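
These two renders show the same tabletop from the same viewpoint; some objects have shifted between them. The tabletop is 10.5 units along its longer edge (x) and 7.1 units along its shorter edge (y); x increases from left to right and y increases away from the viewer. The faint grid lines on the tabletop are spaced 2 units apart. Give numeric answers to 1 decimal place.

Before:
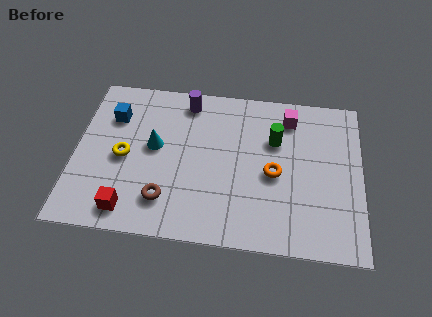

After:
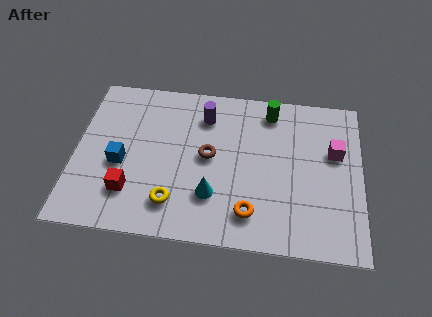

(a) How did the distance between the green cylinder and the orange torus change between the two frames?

+3.1

They were about 1.5 units apart before and 4.6 after — 3.1 units further apart.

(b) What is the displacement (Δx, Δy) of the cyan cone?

(2.2, -1.9)

The cyan cone was at about (2.9, 3.9) and moved to about (5.1, 2.0).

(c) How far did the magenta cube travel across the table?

2.2

The magenta cube was near (7.8, 5.8) before and (9.5, 4.4) after, so it travelled √(1.7² + 1.4²) ≈ 2.2 units.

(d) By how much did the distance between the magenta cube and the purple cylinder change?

+1.1

Before: roughly 3.8 units apart; after: 4.9. That's 1.1 units further apart.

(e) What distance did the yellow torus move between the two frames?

2.6

From (1.8, 3.3) to (3.7, 1.5), the yellow torus covered √(1.9² + 1.8²) ≈ 2.6 units.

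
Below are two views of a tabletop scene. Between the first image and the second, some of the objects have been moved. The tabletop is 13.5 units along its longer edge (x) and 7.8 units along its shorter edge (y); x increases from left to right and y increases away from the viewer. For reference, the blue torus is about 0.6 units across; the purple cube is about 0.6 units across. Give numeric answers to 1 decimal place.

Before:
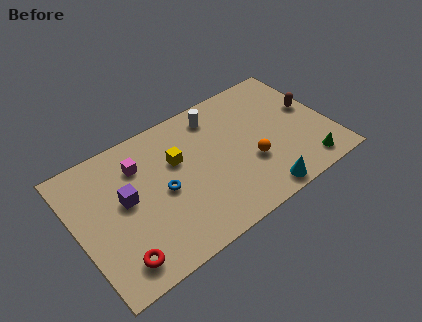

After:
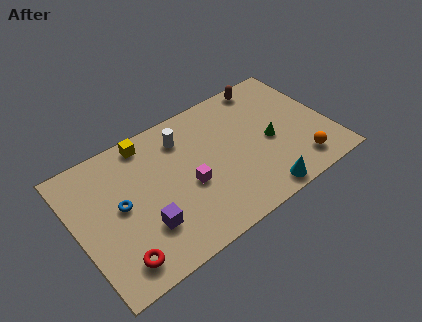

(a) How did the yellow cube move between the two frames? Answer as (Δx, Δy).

(-1.3, 1.9)

The yellow cube was at about (5.5, 5.0) and moved to about (4.2, 6.9).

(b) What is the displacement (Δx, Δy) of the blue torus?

(-2.2, 0.4)

The blue torus started near (4.5, 3.7) and ended near (2.3, 4.1).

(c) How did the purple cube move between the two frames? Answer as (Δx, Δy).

(0.7, -2.0)

From the two frames, the purple cube sits at roughly (2.6, 4.3) before and (3.3, 2.3) after.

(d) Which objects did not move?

the red torus and the cyan cone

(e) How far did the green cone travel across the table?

2.8

The green cone was near (11.8, 1.1) before and (10.3, 3.5) after, so it travelled √(1.5² + 2.4²) ≈ 2.8 units.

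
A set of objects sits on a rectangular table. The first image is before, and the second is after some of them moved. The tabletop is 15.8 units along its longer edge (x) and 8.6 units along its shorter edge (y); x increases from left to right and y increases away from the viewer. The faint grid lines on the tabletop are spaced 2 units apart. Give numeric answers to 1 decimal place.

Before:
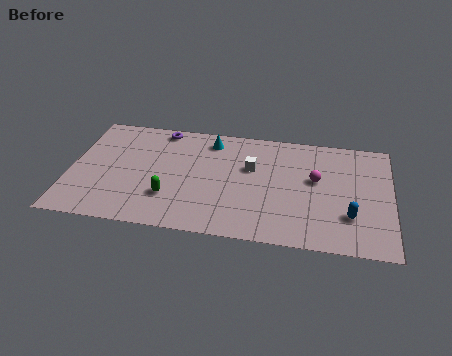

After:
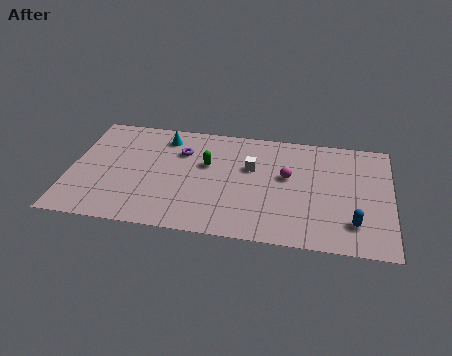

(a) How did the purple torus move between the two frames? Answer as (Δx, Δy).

(1.1, -1.6)

From the two frames, the purple torus sits at roughly (4.3, 7.7) before and (5.4, 6.1) after.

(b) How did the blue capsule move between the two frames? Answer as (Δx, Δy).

(0.2, -0.5)

From the two frames, the blue capsule sits at roughly (13.8, 2.5) before and (14.0, 2.0) after.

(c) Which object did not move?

the white cube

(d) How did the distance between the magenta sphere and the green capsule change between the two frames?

-3.5

They were about 7.5 units apart before and 4.0 after — 3.5 units closer together.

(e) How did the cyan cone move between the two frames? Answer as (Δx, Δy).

(-2.3, -0.1)

The cyan cone was at about (6.8, 7.2) and moved to about (4.5, 7.1).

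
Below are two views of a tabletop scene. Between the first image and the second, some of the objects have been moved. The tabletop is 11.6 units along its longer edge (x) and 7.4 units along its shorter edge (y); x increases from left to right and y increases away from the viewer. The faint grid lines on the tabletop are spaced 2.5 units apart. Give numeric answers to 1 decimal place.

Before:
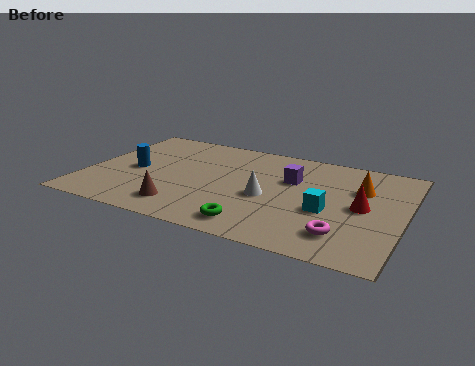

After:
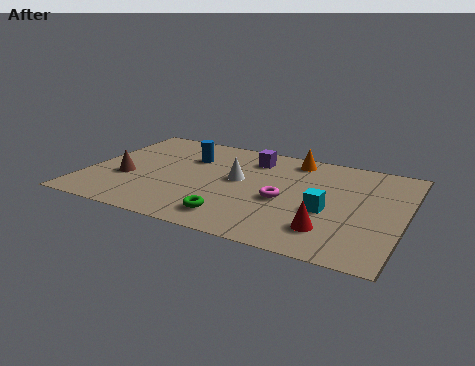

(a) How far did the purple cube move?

1.9

From (7.4, 4.8) to (5.8, 5.9), the purple cube covered √(1.6² + 1.1²) ≈ 1.9 units.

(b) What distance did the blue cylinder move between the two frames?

2.5

From (1.7, 3.5) to (3.5, 5.2), the blue cylinder covered √(1.8² + 1.7²) ≈ 2.5 units.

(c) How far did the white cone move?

1.5

From (6.7, 3.2) to (5.5, 4.1), the white cone covered √(1.2² + 0.9²) ≈ 1.5 units.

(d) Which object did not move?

the cyan cube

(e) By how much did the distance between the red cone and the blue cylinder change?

-1.8

The distance was about 8.4 in the first image and 6.6 in the second, so they moved 1.8 units closer together.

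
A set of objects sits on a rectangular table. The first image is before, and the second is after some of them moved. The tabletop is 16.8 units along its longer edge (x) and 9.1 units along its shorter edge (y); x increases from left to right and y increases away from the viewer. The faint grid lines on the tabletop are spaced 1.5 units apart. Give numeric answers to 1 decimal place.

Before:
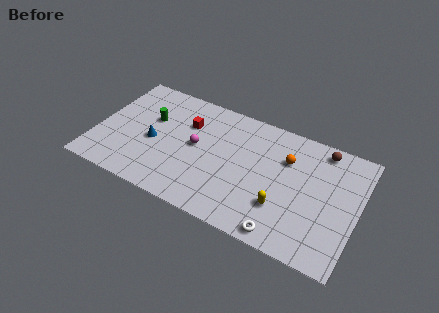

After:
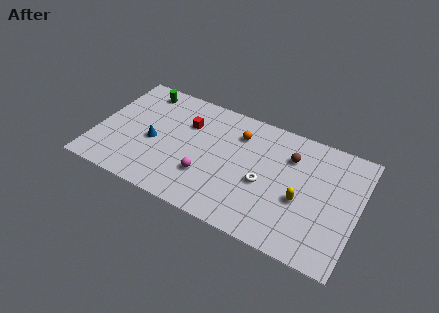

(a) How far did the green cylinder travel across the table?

2.3

The green cylinder was near (3.3, 5.7) before and (2.4, 7.8) after, so it travelled √(0.9² + 2.1²) ≈ 2.3 units.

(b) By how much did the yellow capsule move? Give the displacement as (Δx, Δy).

(1.1, 1.0)

The yellow capsule was at about (12.2, 2.7) and moved to about (13.3, 3.7).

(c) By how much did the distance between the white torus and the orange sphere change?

-1.8

They were about 5.4 units apart before and 3.6 after — 1.8 units closer together.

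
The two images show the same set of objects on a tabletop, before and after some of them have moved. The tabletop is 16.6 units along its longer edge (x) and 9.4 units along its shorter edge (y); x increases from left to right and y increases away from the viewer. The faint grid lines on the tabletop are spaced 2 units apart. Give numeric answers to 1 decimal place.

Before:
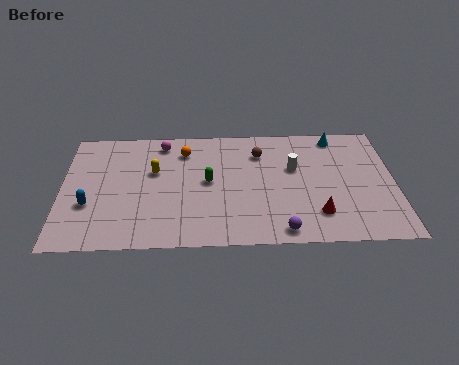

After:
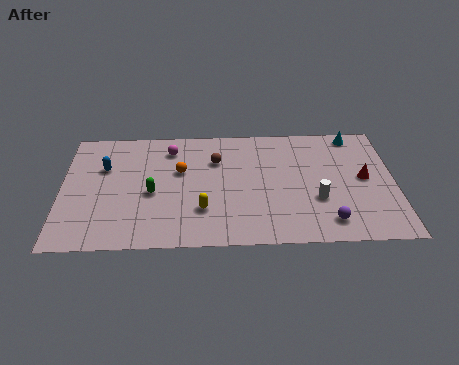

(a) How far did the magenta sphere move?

0.6

From (5.0, 8.1) to (5.4, 7.6), the magenta sphere covered √(0.4² + 0.5²) ≈ 0.6 units.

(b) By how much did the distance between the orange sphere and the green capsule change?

-0.6

Before: roughly 2.8 units apart; after: 2.2. That's 0.6 units closer together.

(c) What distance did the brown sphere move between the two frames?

2.3

The brown sphere was near (9.9, 7.1) before and (7.7, 6.6) after, so it travelled √(2.2² + 0.5²) ≈ 2.3 units.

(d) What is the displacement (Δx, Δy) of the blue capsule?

(0.7, 2.9)

From the two frames, the blue capsule sits at roughly (1.4, 3.3) before and (2.1, 6.2) after.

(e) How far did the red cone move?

3.6

The red cone was near (12.7, 2.2) before and (15.1, 4.9) after, so it travelled √(2.4² + 2.7²) ≈ 3.6 units.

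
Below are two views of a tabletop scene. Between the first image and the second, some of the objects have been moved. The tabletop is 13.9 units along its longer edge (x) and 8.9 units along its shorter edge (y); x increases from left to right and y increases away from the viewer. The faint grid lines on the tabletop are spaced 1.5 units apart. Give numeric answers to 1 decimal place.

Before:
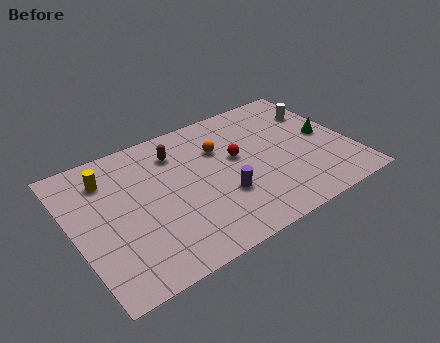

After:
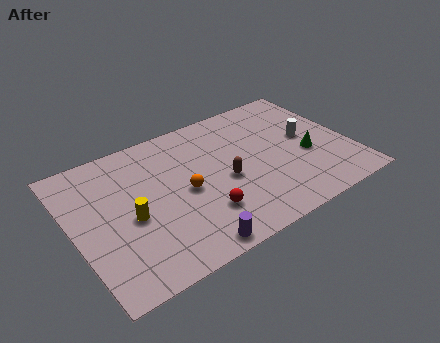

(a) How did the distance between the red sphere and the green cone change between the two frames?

+1.2

They were about 4.5 units apart before and 5.7 after — 1.2 units further apart.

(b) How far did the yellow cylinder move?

3.1

The yellow cylinder was near (2.0, 6.9) before and (2.7, 3.9) after, so it travelled √(0.7² + 3.0²) ≈ 3.1 units.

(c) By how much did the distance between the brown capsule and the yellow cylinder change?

+1.3

Before: roughly 3.5 units apart; after: 4.8. That's 1.3 units further apart.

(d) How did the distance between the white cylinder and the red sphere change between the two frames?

+1.6

They were about 4.7 units apart before and 6.3 after — 1.6 units further apart.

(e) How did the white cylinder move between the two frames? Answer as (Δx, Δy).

(-0.9, -1.6)

The white cylinder started near (12.8, 6.4) and ended near (11.9, 4.8).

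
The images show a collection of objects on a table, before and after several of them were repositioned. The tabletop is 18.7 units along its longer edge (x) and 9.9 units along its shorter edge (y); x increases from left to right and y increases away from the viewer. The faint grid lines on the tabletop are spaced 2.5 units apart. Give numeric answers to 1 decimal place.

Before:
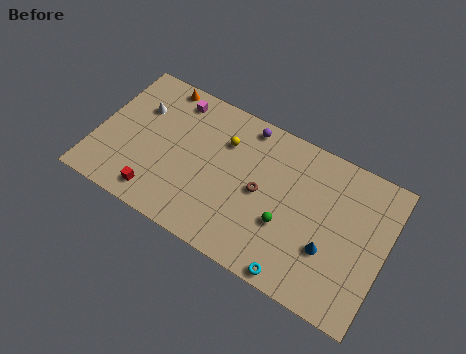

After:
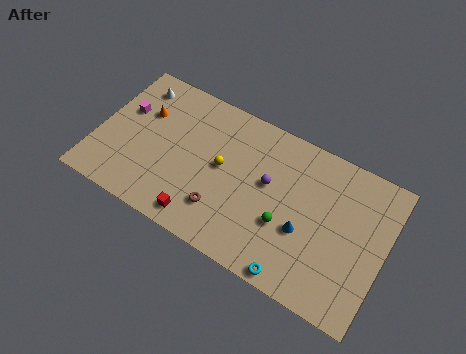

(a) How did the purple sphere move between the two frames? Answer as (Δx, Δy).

(1.9, -3.1)

The purple sphere was at about (9.2, 8.8) and moved to about (11.1, 5.7).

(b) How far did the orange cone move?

2.5

The orange cone moved from about (3.4, 9.0) to (2.7, 6.6), a distance of √(0.7² + 2.4²) ≈ 2.5.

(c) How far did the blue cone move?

1.6

From (15.3, 3.4) to (13.7, 3.8), the blue cone covered √(1.6² + 0.4²) ≈ 1.6 units.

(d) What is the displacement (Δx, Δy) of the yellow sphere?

(0.1, -1.8)

The yellow sphere was at about (8.0, 7.1) and moved to about (8.1, 5.3).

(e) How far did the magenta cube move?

3.7

From (4.5, 8.4) to (1.5, 6.2), the magenta cube covered √(3.0² + 2.2²) ≈ 3.7 units.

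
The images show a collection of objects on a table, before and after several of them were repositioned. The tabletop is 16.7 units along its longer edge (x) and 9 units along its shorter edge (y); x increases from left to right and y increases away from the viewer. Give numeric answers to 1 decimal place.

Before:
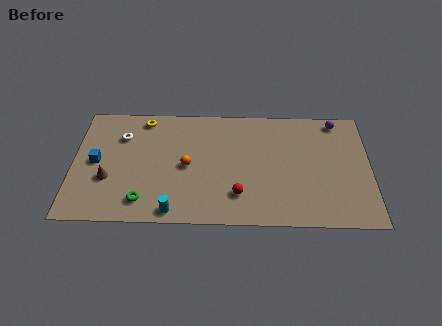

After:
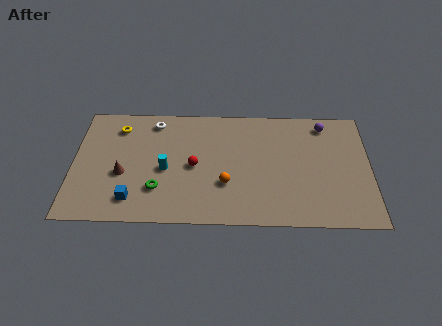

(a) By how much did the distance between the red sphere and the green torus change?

-2.6

The distance was about 5.3 in the first image and 2.7 in the second, so they moved 2.6 units closer together.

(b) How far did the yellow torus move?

1.6

The yellow torus moved from about (3.9, 7.9) to (2.5, 7.2), a distance of √(1.4² + 0.7²) ≈ 1.6.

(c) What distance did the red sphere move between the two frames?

3.3

The red sphere was near (9.3, 2.2) before and (6.8, 4.3) after, so it travelled √(2.5² + 2.1²) ≈ 3.3 units.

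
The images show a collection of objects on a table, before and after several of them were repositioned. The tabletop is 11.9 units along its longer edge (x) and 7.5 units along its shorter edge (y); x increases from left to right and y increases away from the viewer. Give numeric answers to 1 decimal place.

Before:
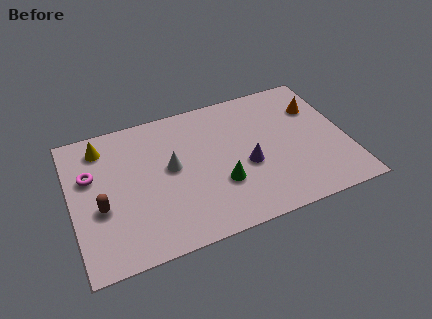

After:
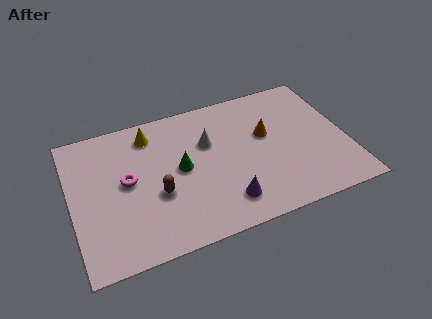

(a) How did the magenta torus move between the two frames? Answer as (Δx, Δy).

(1.5, -0.8)

From the two frames, the magenta torus sits at roughly (0.9, 4.8) before and (2.4, 4.0) after.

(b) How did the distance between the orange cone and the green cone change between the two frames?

-1.5

Before: roughly 5.3 units apart; after: 3.8. That's 1.5 units closer together.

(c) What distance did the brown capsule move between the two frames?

2.4

The brown capsule was near (1.2, 3.0) before and (3.6, 2.9) after, so it travelled √(2.4² + 0.1²) ≈ 2.4 units.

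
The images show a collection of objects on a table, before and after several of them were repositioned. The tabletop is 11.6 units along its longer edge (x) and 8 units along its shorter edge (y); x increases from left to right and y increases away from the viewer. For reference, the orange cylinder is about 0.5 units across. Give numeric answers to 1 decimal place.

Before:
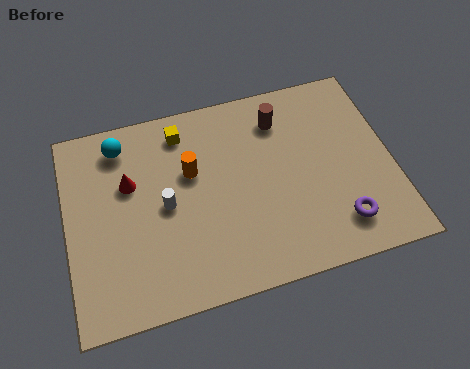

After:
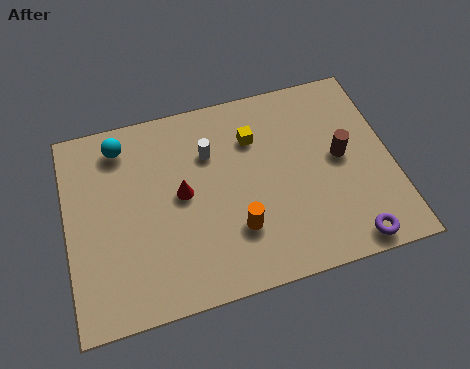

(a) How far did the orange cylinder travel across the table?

3.0

The orange cylinder moved from about (4.5, 5.0) to (5.9, 2.3), a distance of √(1.4² + 2.7²) ≈ 3.0.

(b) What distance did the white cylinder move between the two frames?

2.4

The white cylinder moved from about (3.5, 3.9) to (5.2, 5.6), a distance of √(1.7² + 1.7²) ≈ 2.4.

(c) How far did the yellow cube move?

2.7

The yellow cube moved from about (4.3, 6.7) to (6.8, 5.8), a distance of √(2.5² + 0.9²) ≈ 2.7.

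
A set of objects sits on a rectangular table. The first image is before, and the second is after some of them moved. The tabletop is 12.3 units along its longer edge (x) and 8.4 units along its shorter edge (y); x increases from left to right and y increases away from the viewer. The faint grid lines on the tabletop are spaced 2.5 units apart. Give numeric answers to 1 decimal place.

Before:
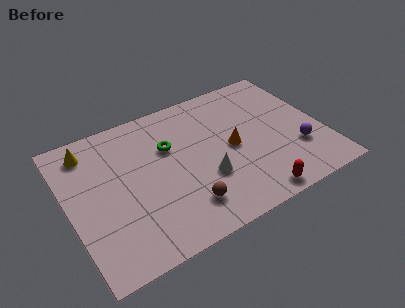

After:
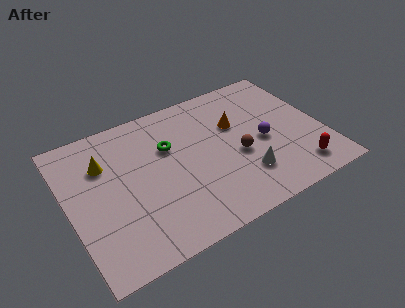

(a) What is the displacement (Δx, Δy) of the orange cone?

(0.4, 1.3)

From the two frames, the orange cone sits at roughly (7.9, 4.1) before and (8.3, 5.4) after.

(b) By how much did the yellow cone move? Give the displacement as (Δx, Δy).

(0.6, -1.1)

The yellow cone was at about (1.3, 7.0) and moved to about (1.9, 5.9).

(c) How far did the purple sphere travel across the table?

1.9

The purple sphere moved from about (10.9, 2.6) to (9.4, 3.8), a distance of √(1.5² + 1.2²) ≈ 1.9.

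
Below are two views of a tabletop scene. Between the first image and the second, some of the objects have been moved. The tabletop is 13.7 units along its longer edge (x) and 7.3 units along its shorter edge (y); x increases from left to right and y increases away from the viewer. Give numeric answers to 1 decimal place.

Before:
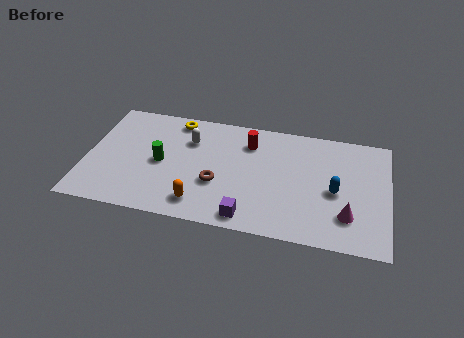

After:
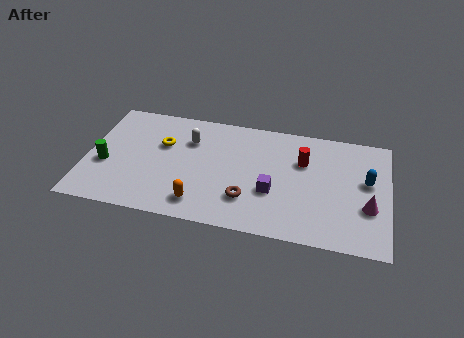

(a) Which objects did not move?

the orange capsule and the white capsule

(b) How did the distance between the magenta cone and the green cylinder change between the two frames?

+3.3

Before: roughly 8.6 units apart; after: 11.9. That's 3.3 units further apart.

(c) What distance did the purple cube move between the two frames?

2.1

The purple cube was near (7.5, 0.9) before and (8.5, 2.7) after, so it travelled √(1.0² + 1.8²) ≈ 2.1 units.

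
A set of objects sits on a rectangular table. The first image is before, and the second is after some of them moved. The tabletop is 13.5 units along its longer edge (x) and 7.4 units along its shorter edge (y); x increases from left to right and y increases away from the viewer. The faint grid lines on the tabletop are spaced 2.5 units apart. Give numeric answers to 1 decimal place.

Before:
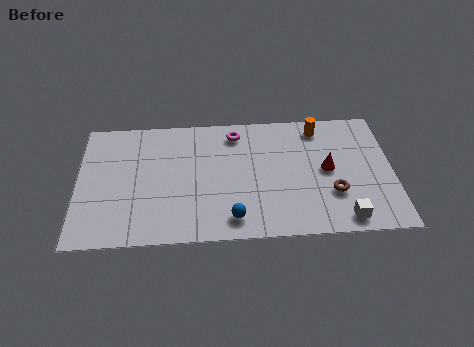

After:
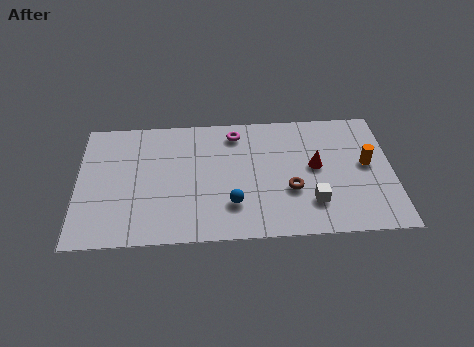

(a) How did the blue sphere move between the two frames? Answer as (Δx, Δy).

(0.0, 0.8)

The blue sphere was at about (6.6, 1.2) and moved to about (6.6, 2.0).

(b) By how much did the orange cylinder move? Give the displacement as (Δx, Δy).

(2.0, -2.3)

From the two frames, the orange cylinder sits at roughly (10.4, 6.3) before and (12.4, 4.0) after.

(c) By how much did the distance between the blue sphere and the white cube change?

-1.3

Before: roughly 4.7 units apart; after: 3.4. That's 1.3 units closer together.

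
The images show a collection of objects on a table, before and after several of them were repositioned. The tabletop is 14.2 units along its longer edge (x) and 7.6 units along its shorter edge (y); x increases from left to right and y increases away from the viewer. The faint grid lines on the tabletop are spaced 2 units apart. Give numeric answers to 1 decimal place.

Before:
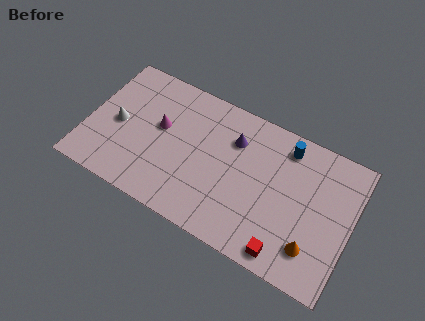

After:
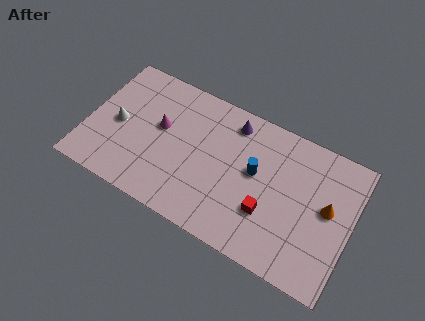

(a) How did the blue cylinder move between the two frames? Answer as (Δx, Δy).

(-1.4, -2.1)

The blue cylinder was at about (10.4, 6.4) and moved to about (9.0, 4.3).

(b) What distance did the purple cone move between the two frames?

0.9

From (7.7, 5.5) to (7.5, 6.4), the purple cone covered √(0.2² + 0.9²) ≈ 0.9 units.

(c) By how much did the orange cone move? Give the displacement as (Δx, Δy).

(0.5, 2.4)

The orange cone was at about (12.4, 1.8) and moved to about (12.9, 4.2).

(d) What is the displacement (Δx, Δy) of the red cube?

(-1.2, 1.6)

The red cube was at about (11.1, 0.9) and moved to about (9.9, 2.5).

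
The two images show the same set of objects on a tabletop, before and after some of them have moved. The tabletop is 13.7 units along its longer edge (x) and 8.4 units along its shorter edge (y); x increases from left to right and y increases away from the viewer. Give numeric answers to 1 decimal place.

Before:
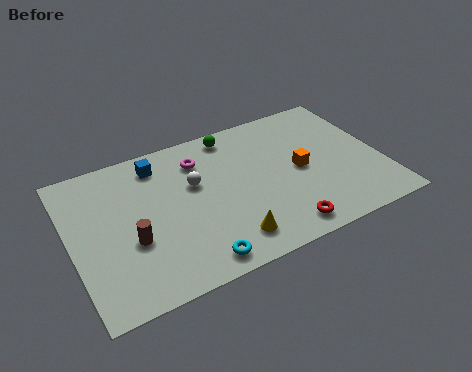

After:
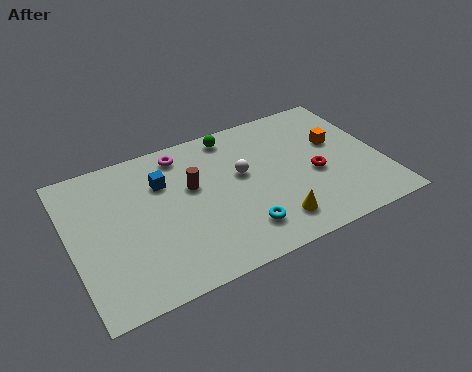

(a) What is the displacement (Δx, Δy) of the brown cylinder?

(2.9, 1.9)

From the two frames, the brown cylinder sits at roughly (2.5, 3.2) before and (5.4, 5.1) after.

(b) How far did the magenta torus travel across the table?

1.0

From (5.9, 6.5) to (5.2, 7.2), the magenta torus covered √(0.7² + 0.7²) ≈ 1.0 units.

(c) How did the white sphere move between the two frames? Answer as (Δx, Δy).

(2.1, -0.3)

The white sphere started near (5.5, 5.2) and ended near (7.6, 4.9).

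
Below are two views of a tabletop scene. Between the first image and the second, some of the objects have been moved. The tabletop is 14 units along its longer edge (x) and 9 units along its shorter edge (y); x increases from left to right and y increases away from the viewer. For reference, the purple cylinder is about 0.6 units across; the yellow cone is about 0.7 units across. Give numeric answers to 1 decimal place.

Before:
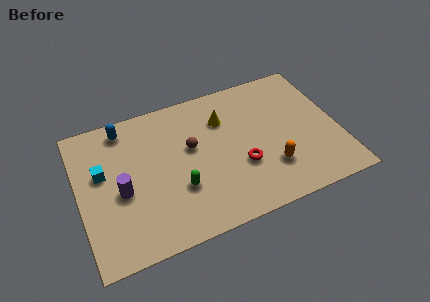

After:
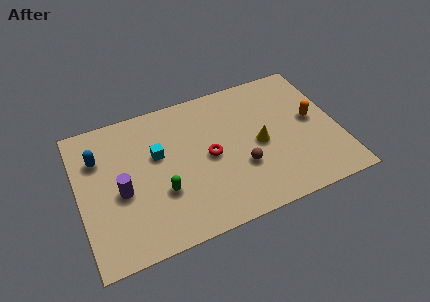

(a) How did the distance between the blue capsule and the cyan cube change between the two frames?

+0.4

They were about 2.8 units apart before and 3.2 after — 0.4 units further apart.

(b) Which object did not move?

the purple cylinder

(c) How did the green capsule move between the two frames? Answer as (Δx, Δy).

(-0.9, 0.1)

From the two frames, the green capsule sits at roughly (5.2, 3.0) before and (4.3, 3.1) after.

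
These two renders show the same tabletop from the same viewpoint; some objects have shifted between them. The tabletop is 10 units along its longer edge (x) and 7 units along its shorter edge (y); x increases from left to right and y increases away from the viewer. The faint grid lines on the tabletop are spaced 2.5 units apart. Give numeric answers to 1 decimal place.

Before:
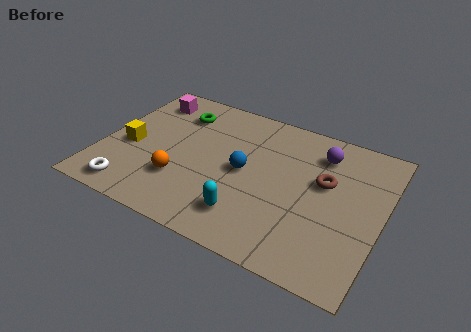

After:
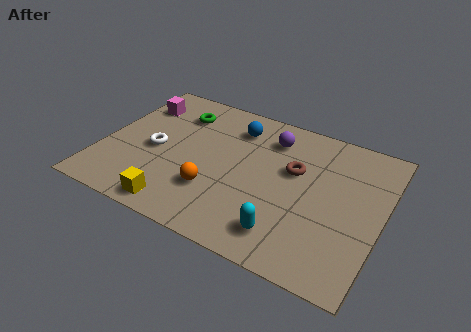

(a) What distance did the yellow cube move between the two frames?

3.0

The yellow cube was near (1.0, 3.0) before and (3.1, 0.8) after, so it travelled √(2.1² + 2.2²) ≈ 3.0 units.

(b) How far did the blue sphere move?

2.1

From (5.1, 3.5) to (4.5, 5.5), the blue sphere covered √(0.6² + 2.0²) ≈ 2.1 units.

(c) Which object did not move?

the green torus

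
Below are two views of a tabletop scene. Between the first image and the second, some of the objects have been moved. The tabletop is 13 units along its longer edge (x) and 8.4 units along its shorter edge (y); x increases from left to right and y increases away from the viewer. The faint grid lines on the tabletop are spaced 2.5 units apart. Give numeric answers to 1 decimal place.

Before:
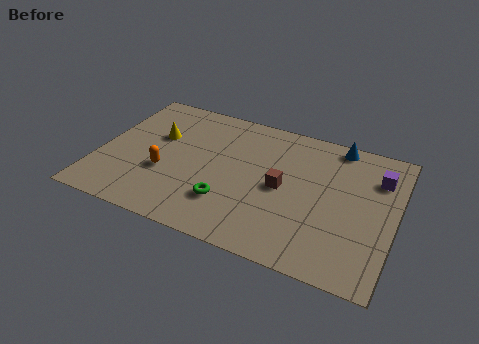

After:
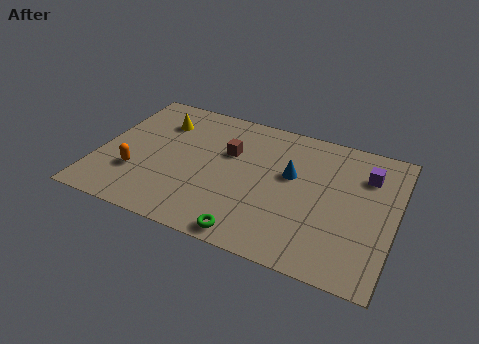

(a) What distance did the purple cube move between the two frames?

0.5

The purple cube was near (12.1, 6.2) before and (11.6, 6.2) after, so it travelled √(0.5² + 0.0²) ≈ 0.5 units.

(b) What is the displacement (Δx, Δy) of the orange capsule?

(-1.2, -0.5)

The orange capsule was at about (3.0, 3.1) and moved to about (1.8, 2.6).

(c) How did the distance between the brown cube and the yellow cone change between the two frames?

-2.5

The distance was about 5.8 in the first image and 3.3 in the second, so they moved 2.5 units closer together.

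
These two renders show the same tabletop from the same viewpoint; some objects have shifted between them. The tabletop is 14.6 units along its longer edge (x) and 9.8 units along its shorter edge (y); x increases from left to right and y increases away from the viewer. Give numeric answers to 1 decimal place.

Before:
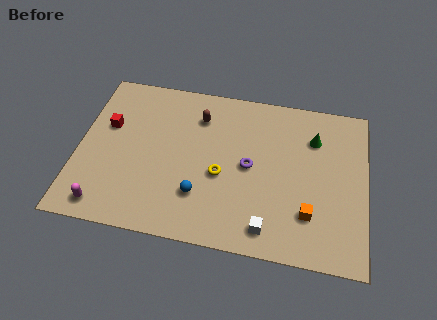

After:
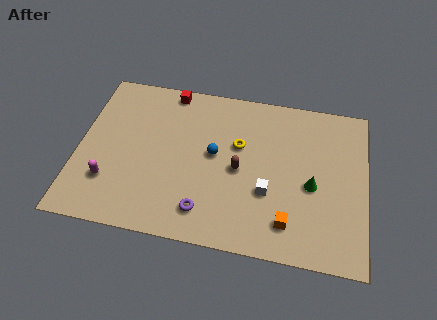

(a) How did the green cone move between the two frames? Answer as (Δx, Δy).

(0.0, -2.9)

From the two frames, the green cone sits at roughly (11.9, 7.2) before and (11.9, 4.3) after.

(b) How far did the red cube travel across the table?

4.1

From (1.4, 6.1) to (4.4, 8.9), the red cube covered √(3.0² + 2.8²) ≈ 4.1 units.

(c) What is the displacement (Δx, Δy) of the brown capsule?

(2.2, -2.9)

The brown capsule was at about (6.0, 7.5) and moved to about (8.2, 4.6).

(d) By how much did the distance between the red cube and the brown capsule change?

+0.9

They were about 4.8 units apart before and 5.7 after — 0.9 units further apart.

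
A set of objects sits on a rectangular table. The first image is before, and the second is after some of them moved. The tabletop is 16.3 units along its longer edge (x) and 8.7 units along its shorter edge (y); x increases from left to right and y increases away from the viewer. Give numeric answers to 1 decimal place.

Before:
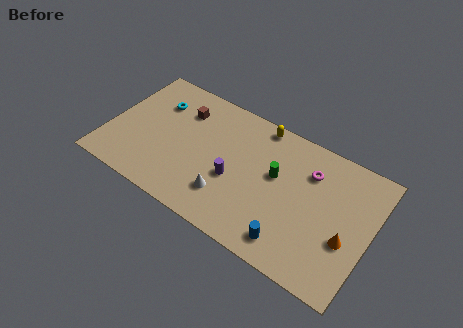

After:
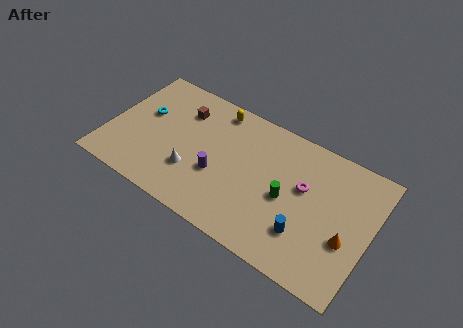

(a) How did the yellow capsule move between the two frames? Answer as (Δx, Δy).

(-2.7, -0.3)

From the two frames, the yellow capsule sits at roughly (8.9, 7.9) before and (6.2, 7.6) after.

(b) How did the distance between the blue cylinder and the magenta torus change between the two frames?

-2.2

The distance was about 5.0 in the first image and 2.8 in the second, so they moved 2.2 units closer together.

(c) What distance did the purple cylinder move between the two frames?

1.0

The purple cylinder was near (8.0, 3.5) before and (7.0, 3.3) after, so it travelled √(1.0² + 0.2²) ≈ 1.0 units.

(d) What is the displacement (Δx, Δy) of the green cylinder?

(0.8, -1.1)

The green cylinder was at about (10.4, 5.1) and moved to about (11.2, 4.0).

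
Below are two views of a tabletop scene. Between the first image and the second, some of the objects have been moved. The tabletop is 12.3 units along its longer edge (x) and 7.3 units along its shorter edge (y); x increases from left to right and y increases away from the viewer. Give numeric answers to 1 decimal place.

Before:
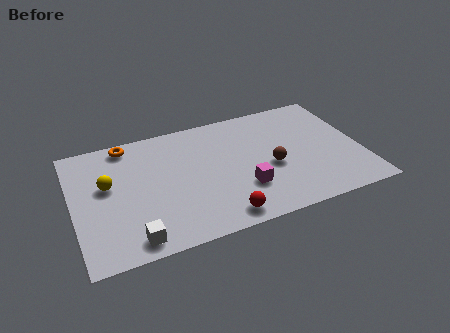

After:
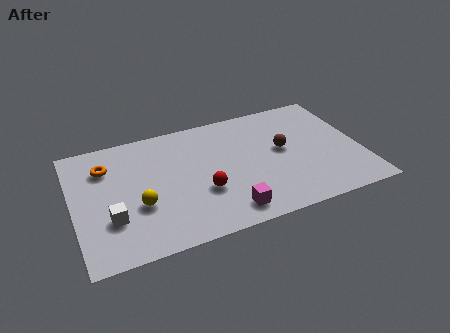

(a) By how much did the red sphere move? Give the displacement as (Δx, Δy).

(-0.6, 1.7)

The red sphere was at about (6.0, 0.9) and moved to about (5.4, 2.6).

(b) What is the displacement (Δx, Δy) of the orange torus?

(-1.0, -1.1)

The orange torus was at about (2.5, 6.5) and moved to about (1.5, 5.4).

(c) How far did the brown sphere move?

1.1

The brown sphere was near (8.4, 3.1) before and (9.0, 4.0) after, so it travelled √(0.6² + 0.9²) ≈ 1.1 units.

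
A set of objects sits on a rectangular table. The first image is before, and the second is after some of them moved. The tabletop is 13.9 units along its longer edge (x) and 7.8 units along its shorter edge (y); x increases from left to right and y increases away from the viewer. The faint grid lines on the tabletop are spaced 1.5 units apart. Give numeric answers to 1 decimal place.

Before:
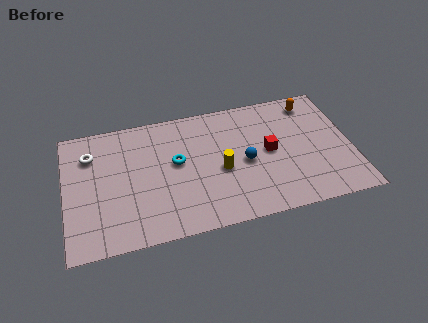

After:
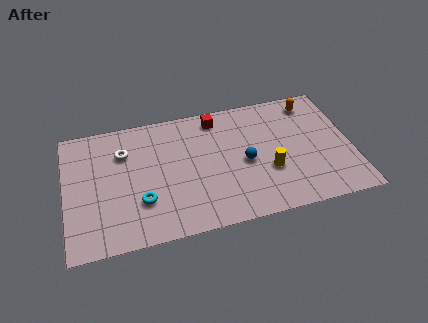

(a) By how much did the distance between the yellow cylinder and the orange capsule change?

-1.2

They were about 5.7 units apart before and 4.5 after — 1.2 units closer together.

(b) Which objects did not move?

the orange capsule and the blue sphere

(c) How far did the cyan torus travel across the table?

2.7

From (5.4, 4.4) to (3.6, 2.4), the cyan torus covered √(1.8² + 2.0²) ≈ 2.7 units.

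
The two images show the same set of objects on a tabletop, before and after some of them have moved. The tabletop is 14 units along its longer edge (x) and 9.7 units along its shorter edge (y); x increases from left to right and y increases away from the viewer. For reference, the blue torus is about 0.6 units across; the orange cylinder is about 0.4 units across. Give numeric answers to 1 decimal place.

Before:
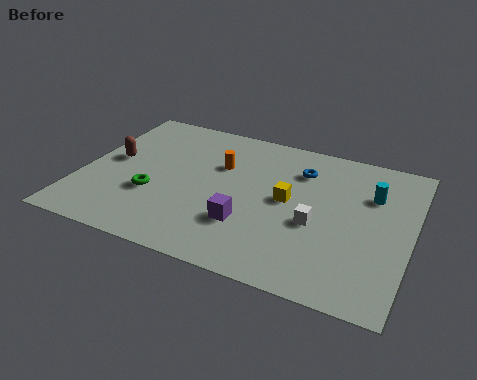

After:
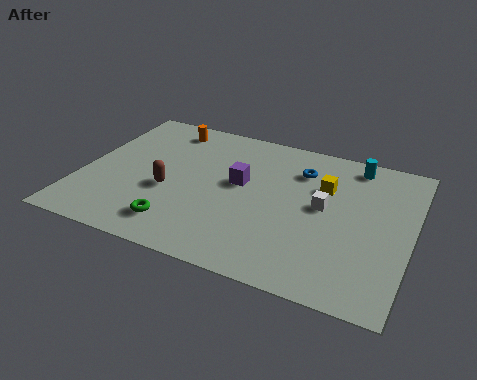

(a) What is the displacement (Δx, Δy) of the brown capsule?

(2.6, -1.3)

From the two frames, the brown capsule sits at roughly (1.2, 5.2) before and (3.8, 3.9) after.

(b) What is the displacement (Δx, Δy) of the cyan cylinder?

(-0.9, 1.8)

The cyan cylinder started near (12.2, 6.7) and ended near (11.3, 8.5).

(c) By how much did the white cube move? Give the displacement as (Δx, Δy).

(0.2, 1.2)

The white cube was at about (10.1, 4.0) and moved to about (10.3, 5.2).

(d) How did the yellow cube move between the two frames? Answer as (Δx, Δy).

(1.4, 1.4)

From the two frames, the yellow cube sits at roughly (8.8, 5.1) before and (10.2, 6.5) after.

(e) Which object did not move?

the blue torus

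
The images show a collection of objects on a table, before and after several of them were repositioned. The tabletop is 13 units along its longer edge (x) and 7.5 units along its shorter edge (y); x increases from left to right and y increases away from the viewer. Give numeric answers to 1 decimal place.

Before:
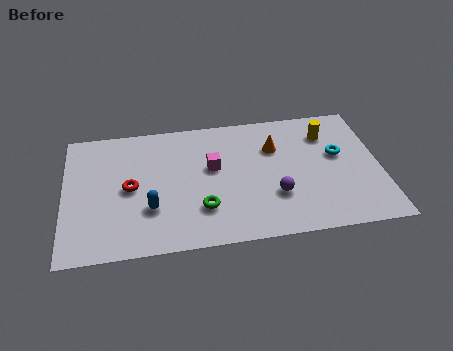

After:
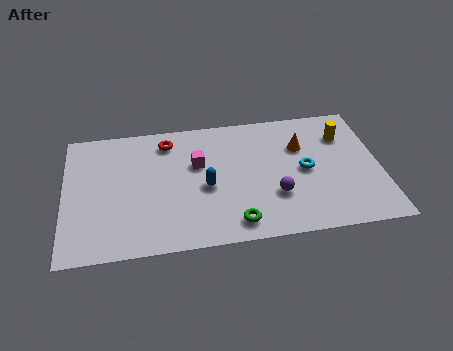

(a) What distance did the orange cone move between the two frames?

1.1

From (8.7, 5.2) to (9.8, 5.1), the orange cone covered √(1.1² + 0.1²) ≈ 1.1 units.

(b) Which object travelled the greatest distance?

the red torus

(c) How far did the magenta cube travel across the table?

0.7

The magenta cube moved from about (6.1, 4.4) to (5.5, 4.7), a distance of √(0.6² + 0.3²) ≈ 0.7.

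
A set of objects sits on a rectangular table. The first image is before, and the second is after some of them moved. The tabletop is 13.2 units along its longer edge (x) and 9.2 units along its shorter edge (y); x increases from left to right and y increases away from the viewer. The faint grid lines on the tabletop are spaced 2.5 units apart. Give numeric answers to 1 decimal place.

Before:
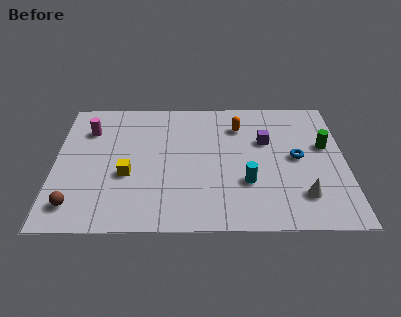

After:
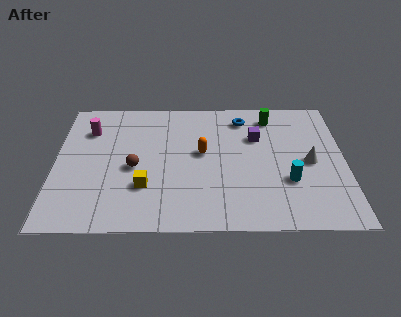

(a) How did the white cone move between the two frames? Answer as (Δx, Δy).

(0.4, 2.3)

From the two frames, the white cone sits at roughly (11.2, 2.1) before and (11.6, 4.4) after.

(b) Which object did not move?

the magenta cylinder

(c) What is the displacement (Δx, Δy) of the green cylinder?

(-2.4, 2.2)

From the two frames, the green cylinder sits at roughly (12.3, 5.5) before and (9.9, 7.7) after.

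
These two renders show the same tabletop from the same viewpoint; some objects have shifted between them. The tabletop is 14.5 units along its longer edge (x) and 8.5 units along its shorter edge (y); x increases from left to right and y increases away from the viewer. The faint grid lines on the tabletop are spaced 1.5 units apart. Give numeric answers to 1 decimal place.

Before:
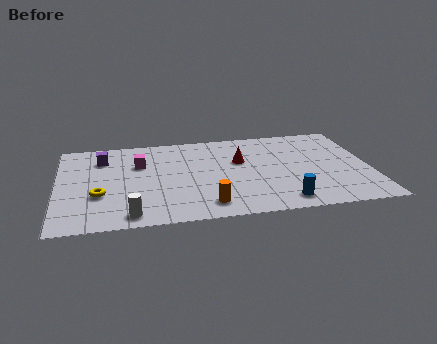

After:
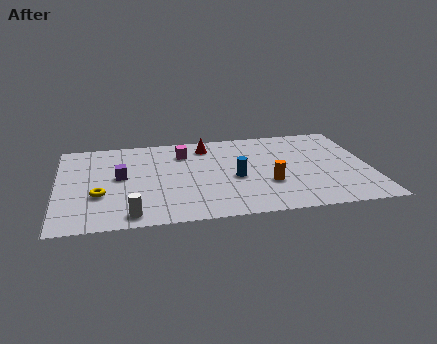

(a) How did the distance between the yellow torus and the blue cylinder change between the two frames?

-2.3

They were about 8.6 units apart before and 6.3 after — 2.3 units closer together.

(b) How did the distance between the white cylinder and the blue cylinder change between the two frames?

-1.4

Before: roughly 7.0 units apart; after: 5.6. That's 1.4 units closer together.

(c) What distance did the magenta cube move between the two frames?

2.2

The magenta cube moved from about (3.8, 5.7) to (5.9, 6.5), a distance of √(2.1² + 0.8²) ≈ 2.2.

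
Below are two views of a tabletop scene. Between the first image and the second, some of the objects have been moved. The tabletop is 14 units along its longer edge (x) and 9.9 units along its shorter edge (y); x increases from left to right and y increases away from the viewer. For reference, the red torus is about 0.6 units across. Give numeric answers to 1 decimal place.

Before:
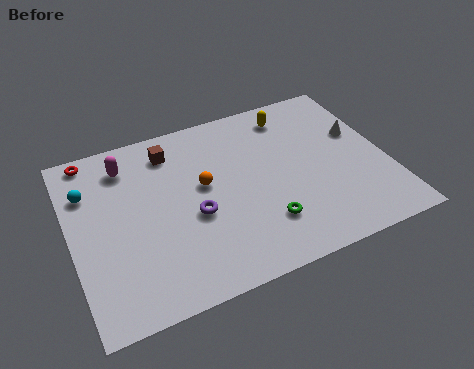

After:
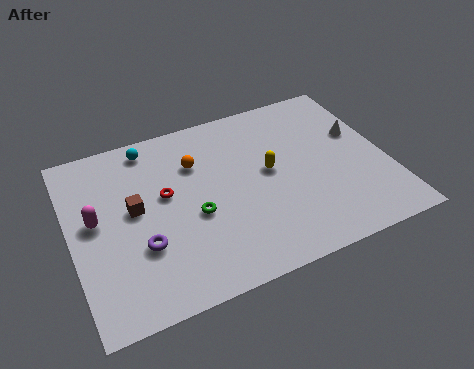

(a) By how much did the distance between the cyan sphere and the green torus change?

-3.8

Before: roughly 8.6 units apart; after: 4.8. That's 3.8 units closer together.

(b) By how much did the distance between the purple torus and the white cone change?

+2.5

They were about 8.0 units apart before and 10.5 after — 2.5 units further apart.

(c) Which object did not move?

the white cone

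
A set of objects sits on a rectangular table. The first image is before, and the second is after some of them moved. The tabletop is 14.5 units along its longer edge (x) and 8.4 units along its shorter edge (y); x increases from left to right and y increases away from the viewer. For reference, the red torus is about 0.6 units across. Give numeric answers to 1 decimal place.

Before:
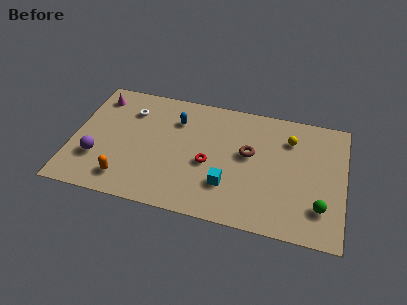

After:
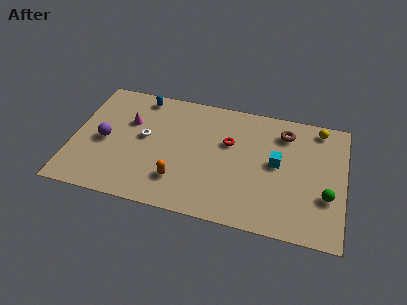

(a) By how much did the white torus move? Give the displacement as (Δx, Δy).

(0.9, -1.7)

The white torus started near (2.9, 6.3) and ended near (3.8, 4.6).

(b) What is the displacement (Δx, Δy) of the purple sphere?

(0.3, 1.3)

The purple sphere was at about (1.4, 2.6) and moved to about (1.7, 3.9).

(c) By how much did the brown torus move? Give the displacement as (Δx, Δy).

(1.8, 1.9)

The brown torus was at about (9.4, 4.8) and moved to about (11.2, 6.7).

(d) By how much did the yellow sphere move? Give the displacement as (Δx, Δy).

(1.5, 1.1)

The yellow sphere started near (11.5, 6.3) and ended near (13.0, 7.4).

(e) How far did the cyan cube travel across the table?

3.3

The cyan cube moved from about (8.4, 2.4) to (10.9, 4.5), a distance of √(2.5² + 2.1²) ≈ 3.3.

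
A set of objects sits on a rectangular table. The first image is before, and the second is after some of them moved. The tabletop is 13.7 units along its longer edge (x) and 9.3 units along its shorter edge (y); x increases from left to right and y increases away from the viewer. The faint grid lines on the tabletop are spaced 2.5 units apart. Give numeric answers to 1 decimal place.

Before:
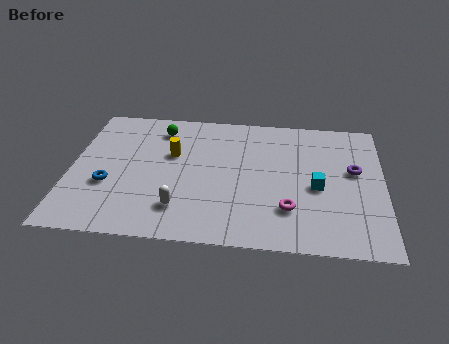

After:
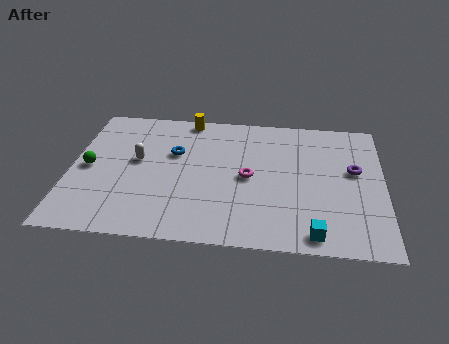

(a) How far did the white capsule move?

3.7

The white capsule moved from about (4.9, 2.1) to (2.9, 5.2), a distance of √(2.0² + 3.1²) ≈ 3.7.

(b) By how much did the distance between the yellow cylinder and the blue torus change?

-1.0

The distance was about 3.6 in the first image and 2.6 in the second, so they moved 1.0 units closer together.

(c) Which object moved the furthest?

the green sphere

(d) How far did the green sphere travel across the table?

4.3

The green sphere moved from about (3.8, 7.6) to (0.8, 4.5), a distance of √(3.0² + 3.1²) ≈ 4.3.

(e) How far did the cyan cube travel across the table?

3.1

The cyan cube moved from about (10.8, 4.1) to (10.7, 1.0), a distance of √(0.1² + 3.1²) ≈ 3.1.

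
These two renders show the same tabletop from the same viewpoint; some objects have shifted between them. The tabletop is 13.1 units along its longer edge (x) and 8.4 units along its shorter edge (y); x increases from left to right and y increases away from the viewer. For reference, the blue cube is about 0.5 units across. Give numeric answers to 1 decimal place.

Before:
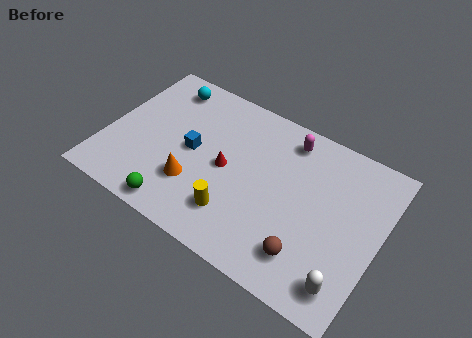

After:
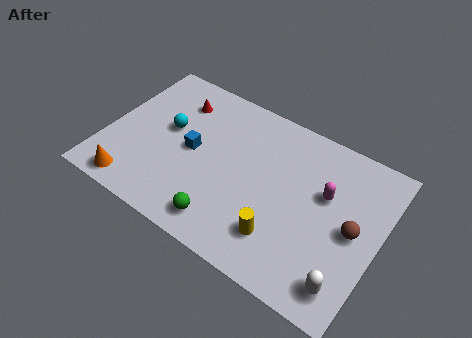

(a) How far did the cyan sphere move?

2.4

The cyan sphere moved from about (2.2, 7.1) to (2.8, 4.8), a distance of √(0.6² + 2.3²) ≈ 2.4.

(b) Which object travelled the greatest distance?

the red cone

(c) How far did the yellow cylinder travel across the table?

2.2

From (6.6, 2.0) to (8.8, 2.0), the yellow cylinder covered √(2.2² + 0.0²) ≈ 2.2 units.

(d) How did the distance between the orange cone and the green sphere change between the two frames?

+2.7

Before: roughly 1.7 units apart; after: 4.4. That's 2.7 units further apart.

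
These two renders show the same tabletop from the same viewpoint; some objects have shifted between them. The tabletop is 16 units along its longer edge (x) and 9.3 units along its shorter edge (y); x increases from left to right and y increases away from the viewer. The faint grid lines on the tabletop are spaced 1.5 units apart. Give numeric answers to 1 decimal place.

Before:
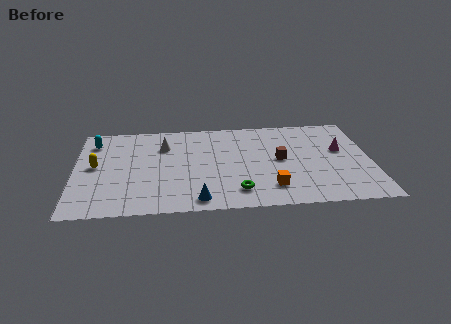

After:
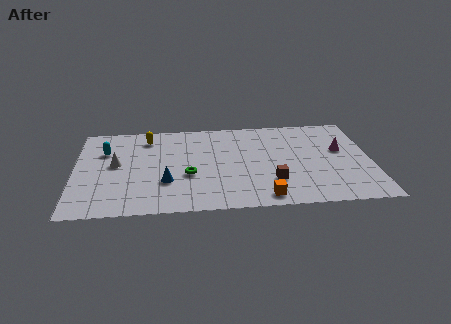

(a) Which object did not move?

the magenta cone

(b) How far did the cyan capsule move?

1.2

From (1.0, 7.4) to (1.6, 6.4), the cyan capsule covered √(0.6² + 1.0²) ≈ 1.2 units.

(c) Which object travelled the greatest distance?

the yellow capsule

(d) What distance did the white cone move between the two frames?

3.1

The white cone was near (4.8, 6.7) before and (2.2, 5.0) after, so it travelled √(2.6² + 1.7²) ≈ 3.1 units.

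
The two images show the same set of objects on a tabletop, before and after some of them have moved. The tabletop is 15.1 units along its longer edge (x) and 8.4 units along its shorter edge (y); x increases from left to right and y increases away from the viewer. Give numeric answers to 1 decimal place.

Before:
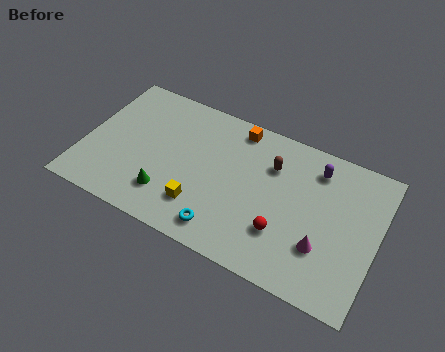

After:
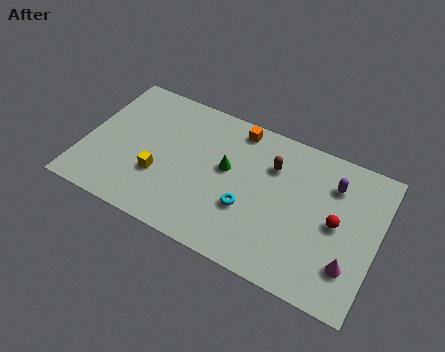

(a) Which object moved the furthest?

the green cone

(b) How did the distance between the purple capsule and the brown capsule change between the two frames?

+0.8

They were about 2.3 units apart before and 3.1 after — 0.8 units further apart.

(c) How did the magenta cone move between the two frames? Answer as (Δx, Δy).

(1.4, -0.4)

The magenta cone was at about (12.5, 2.6) and moved to about (13.9, 2.2).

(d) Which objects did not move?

the brown capsule and the orange cube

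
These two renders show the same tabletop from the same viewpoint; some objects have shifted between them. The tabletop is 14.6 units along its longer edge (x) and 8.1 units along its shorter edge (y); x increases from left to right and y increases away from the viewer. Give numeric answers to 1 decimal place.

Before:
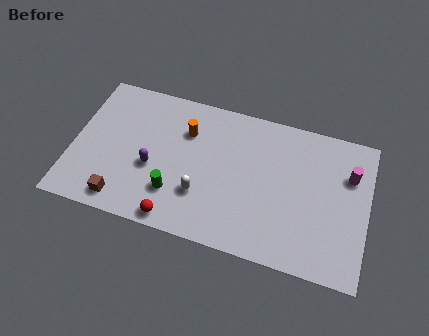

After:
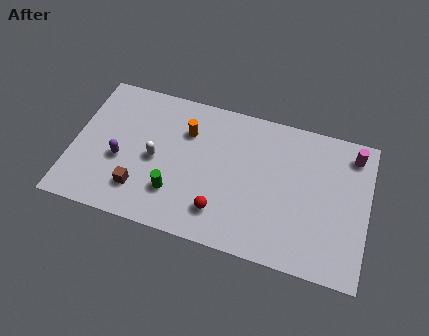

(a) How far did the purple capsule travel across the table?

1.6

The purple capsule moved from about (4.0, 3.3) to (2.4, 3.3), a distance of √(1.6² + 0.0²) ≈ 1.6.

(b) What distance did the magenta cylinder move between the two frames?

1.2

The magenta cylinder moved from about (13.6, 5.6) to (13.7, 6.8), a distance of √(0.1² + 1.2²) ≈ 1.2.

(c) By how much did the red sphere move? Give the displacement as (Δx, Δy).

(2.1, 1.0)

The red sphere was at about (5.4, 0.8) and moved to about (7.5, 1.8).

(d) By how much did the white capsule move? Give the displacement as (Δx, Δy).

(-2.4, 1.3)

The white capsule started near (6.5, 2.5) and ended near (4.1, 3.8).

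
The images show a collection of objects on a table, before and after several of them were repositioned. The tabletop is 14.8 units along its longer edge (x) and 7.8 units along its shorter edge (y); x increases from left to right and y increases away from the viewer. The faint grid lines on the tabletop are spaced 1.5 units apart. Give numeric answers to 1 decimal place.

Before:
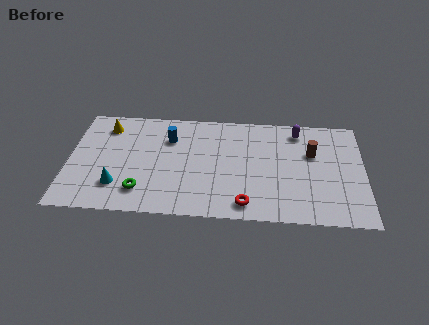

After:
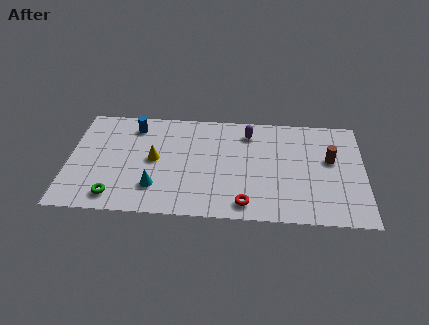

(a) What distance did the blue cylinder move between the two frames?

2.0

The blue cylinder moved from about (5.0, 5.6) to (3.2, 6.4), a distance of √(1.8² + 0.8²) ≈ 2.0.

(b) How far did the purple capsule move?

2.5

The purple capsule was near (11.5, 6.6) before and (9.0, 6.3) after, so it travelled √(2.5² + 0.3²) ≈ 2.5 units.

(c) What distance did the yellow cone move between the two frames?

3.4

The yellow cone moved from about (1.8, 6.3) to (4.3, 4.0), a distance of √(2.5² + 2.3²) ≈ 3.4.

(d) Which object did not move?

the red torus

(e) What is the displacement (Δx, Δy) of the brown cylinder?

(0.9, -0.4)

From the two frames, the brown cylinder sits at roughly (12.2, 5.0) before and (13.1, 4.6) after.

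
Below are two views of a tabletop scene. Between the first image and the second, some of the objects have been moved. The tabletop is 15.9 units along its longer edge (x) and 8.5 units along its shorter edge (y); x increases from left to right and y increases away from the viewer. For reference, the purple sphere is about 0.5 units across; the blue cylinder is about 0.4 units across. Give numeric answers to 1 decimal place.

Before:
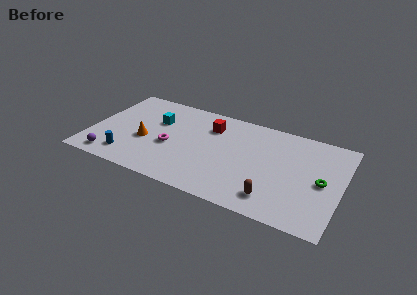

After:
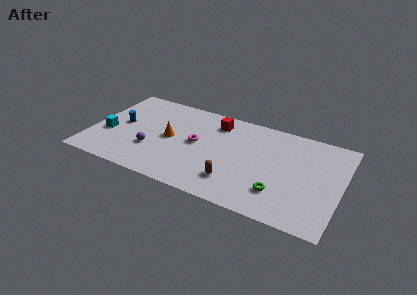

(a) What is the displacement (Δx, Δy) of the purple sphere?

(2.4, 1.7)

The purple sphere was at about (1.6, 1.1) and moved to about (4.0, 2.8).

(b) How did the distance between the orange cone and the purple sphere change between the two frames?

-1.3

The distance was about 3.1 in the first image and 1.8 in the second, so they moved 1.3 units closer together.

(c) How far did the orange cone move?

1.7

The orange cone moved from about (3.5, 3.5) to (5.0, 4.3), a distance of √(1.5² + 0.8²) ≈ 1.7.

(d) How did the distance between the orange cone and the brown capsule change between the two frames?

-3.6

Before: roughly 8.6 units apart; after: 5.0. That's 3.6 units closer together.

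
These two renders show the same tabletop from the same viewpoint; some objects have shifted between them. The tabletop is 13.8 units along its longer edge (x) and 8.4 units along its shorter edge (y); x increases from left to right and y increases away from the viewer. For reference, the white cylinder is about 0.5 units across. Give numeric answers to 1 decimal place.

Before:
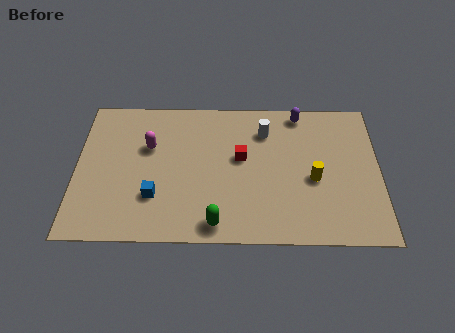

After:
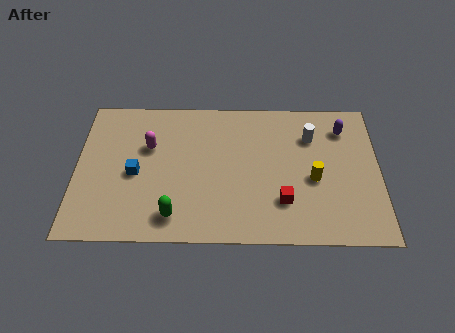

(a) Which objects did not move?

the yellow cylinder and the magenta capsule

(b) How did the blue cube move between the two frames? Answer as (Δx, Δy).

(-0.9, 1.3)

The blue cube was at about (3.6, 2.5) and moved to about (2.7, 3.8).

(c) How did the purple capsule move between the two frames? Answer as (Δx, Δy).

(2.0, -0.9)

The purple capsule started near (10.2, 7.5) and ended near (12.2, 6.6).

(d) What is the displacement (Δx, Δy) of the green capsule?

(-1.9, 0.4)

From the two frames, the green capsule sits at roughly (6.4, 1.0) before and (4.5, 1.4) after.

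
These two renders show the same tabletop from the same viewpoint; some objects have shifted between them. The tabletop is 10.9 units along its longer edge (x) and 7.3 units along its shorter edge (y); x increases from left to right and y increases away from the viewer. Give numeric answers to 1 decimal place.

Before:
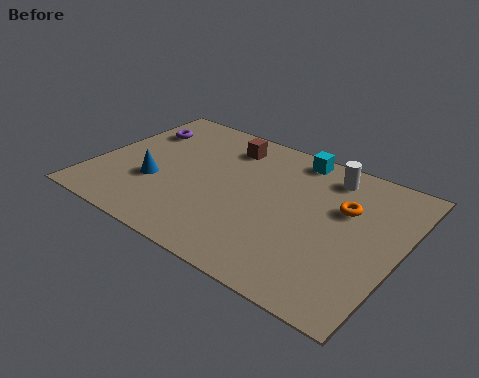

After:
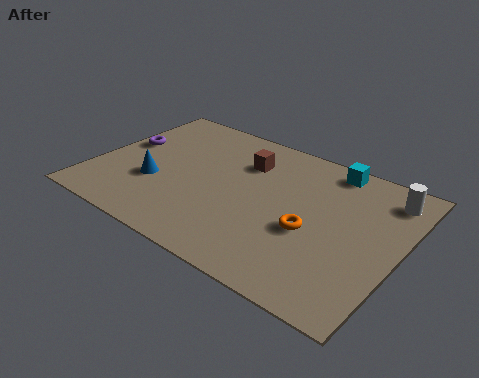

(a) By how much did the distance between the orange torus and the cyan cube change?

+0.7

Before: roughly 2.8 units apart; after: 3.5. That's 0.7 units further apart.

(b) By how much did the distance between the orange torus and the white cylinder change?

+2.1

Before: roughly 1.6 units apart; after: 3.7. That's 2.1 units further apart.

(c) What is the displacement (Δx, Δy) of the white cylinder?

(2.1, -0.1)

The white cylinder started near (8.0, 6.1) and ended near (10.1, 6.0).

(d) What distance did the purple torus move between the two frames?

1.1

The purple torus was near (1.1, 5.3) before and (0.8, 4.2) after, so it travelled √(0.3² + 1.1²) ≈ 1.1 units.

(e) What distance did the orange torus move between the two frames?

1.9

From (8.8, 4.7) to (7.9, 3.0), the orange torus covered √(0.9² + 1.7²) ≈ 1.9 units.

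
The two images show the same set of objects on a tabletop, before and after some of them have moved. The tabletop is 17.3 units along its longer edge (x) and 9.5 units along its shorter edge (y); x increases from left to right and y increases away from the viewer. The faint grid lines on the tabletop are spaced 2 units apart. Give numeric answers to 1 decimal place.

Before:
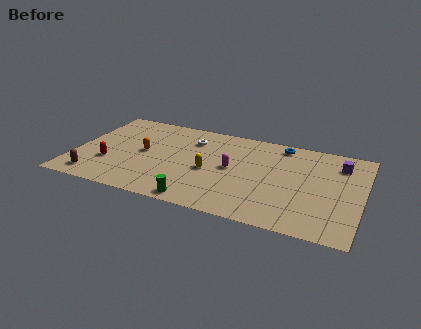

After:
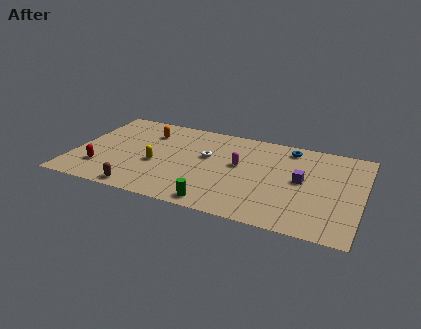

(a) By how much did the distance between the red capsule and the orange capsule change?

+2.7

Before: roughly 2.6 units apart; after: 5.3. That's 2.7 units further apart.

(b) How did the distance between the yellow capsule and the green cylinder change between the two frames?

+1.6

They were about 3.3 units apart before and 4.9 after — 1.6 units further apart.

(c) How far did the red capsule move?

0.8

The red capsule was near (2.2, 3.1) before and (1.8, 2.4) after, so it travelled √(0.4² + 0.7²) ≈ 0.8 units.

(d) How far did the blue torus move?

0.5

The blue torus was near (12.2, 8.4) before and (12.7, 8.2) after, so it travelled √(0.5² + 0.2²) ≈ 0.5 units.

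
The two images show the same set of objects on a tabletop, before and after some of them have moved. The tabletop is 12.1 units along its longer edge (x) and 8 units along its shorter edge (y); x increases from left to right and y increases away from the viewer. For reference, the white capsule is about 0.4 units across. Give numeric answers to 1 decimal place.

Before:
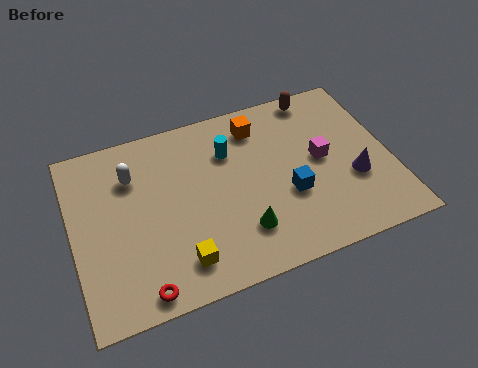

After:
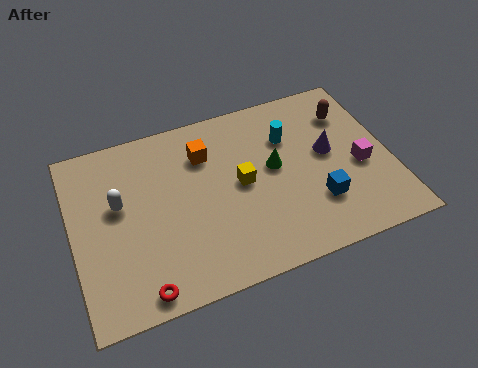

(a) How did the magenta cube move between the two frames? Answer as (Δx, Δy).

(1.4, -0.8)

The magenta cube was at about (9.5, 4.2) and moved to about (10.9, 3.4).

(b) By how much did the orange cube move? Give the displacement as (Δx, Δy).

(-2.1, -0.6)

The orange cube started near (7.3, 6.5) and ended near (5.2, 5.9).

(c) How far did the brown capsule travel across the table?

1.6

The brown capsule moved from about (9.7, 7.2) to (10.8, 6.0), a distance of √(1.1² + 1.2²) ≈ 1.6.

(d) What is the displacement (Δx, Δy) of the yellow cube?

(2.6, 2.6)

The yellow cube started near (3.8, 1.5) and ended near (6.4, 4.1).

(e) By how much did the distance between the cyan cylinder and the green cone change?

-2.3

Before: roughly 3.7 units apart; after: 1.4. That's 2.3 units closer together.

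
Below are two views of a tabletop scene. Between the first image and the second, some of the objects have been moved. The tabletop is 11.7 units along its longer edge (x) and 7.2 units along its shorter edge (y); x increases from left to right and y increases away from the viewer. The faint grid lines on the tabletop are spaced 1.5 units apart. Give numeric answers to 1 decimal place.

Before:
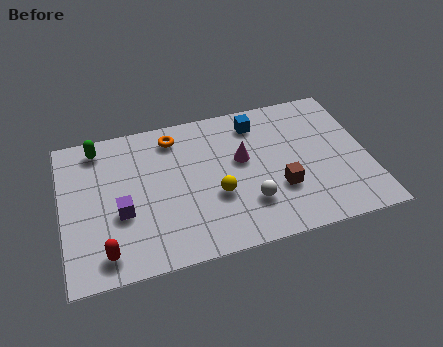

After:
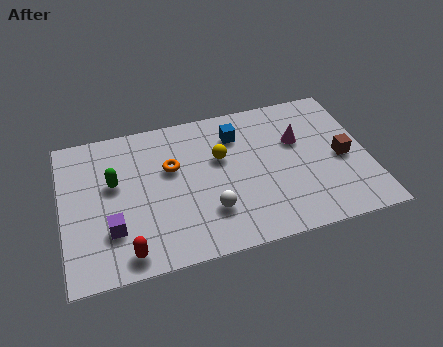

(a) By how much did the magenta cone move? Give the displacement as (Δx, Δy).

(2.2, 0.4)

The magenta cone started near (6.9, 4.2) and ended near (9.1, 4.6).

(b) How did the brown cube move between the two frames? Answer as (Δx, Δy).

(2.5, 0.9)

The brown cube was at about (8.2, 2.4) and moved to about (10.7, 3.3).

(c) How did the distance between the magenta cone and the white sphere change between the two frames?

+2.2

The distance was about 2.2 in the first image and 4.4 in the second, so they moved 2.2 units further apart.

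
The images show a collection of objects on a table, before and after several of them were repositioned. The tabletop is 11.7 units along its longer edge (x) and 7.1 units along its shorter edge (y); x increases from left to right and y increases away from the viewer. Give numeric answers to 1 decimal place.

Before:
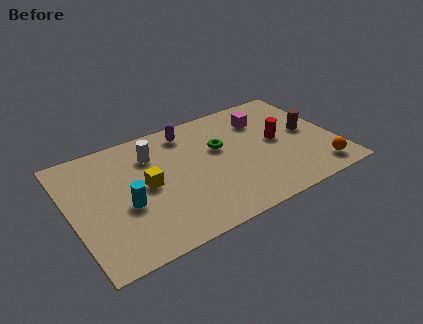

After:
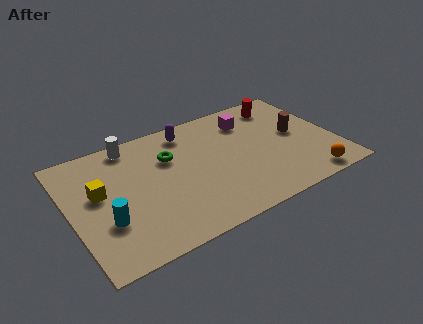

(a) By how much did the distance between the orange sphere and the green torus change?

+1.8

The distance was about 5.1 in the first image and 6.9 in the second, so they moved 1.8 units further apart.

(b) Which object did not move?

the purple capsule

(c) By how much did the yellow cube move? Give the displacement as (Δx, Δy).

(-2.0, 0.5)

The yellow cube started near (3.3, 3.6) and ended near (1.3, 4.1).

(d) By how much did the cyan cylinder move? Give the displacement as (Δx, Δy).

(-0.9, -0.5)

The cyan cylinder was at about (2.3, 2.9) and moved to about (1.4, 2.4).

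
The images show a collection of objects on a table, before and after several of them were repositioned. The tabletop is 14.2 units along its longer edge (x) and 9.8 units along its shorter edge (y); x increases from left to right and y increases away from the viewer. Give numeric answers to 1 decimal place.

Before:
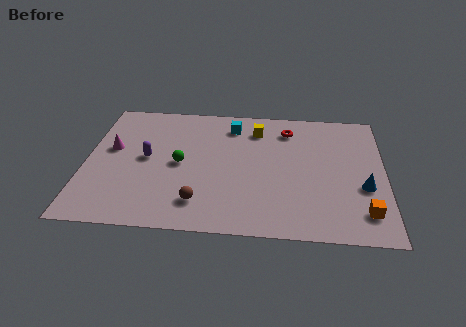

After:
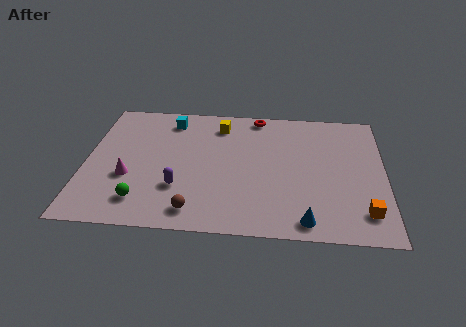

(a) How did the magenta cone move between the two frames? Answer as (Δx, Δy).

(0.9, -2.1)

From the two frames, the magenta cone sits at roughly (1.2, 5.7) before and (2.1, 3.6) after.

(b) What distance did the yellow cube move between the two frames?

1.8

The yellow cube was near (8.1, 7.8) before and (6.3, 8.0) after, so it travelled √(1.8² + 0.2²) ≈ 1.8 units.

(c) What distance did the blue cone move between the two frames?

3.7

From (13.2, 3.7) to (10.5, 1.1), the blue cone covered √(2.7² + 2.6²) ≈ 3.7 units.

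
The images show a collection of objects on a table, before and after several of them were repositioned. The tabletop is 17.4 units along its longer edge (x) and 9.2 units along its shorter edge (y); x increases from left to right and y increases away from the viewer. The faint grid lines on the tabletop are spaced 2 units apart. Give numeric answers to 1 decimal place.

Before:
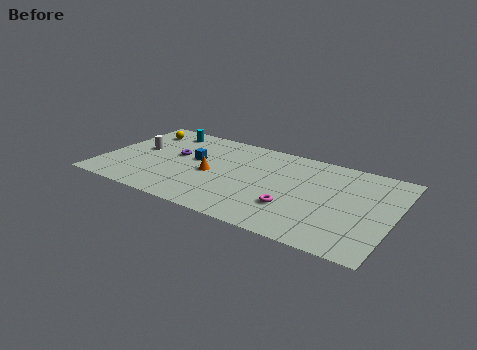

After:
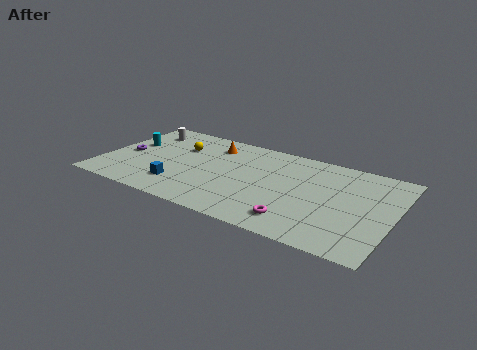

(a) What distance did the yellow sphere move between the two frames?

2.8

From (1.7, 7.3) to (4.3, 6.3), the yellow sphere covered √(2.6² + 1.0²) ≈ 2.8 units.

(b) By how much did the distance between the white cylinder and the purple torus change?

+0.9

Before: roughly 2.2 units apart; after: 3.1. That's 0.9 units further apart.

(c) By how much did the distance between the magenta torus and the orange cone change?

+2.8

The distance was about 5.3 in the first image and 8.1 in the second, so they moved 2.8 units further apart.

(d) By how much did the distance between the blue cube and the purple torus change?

+3.0

The distance was about 1.2 in the first image and 4.2 in the second, so they moved 3.0 units further apart.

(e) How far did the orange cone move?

3.1

From (6.6, 4.2) to (6.2, 7.3), the orange cone covered √(0.4² + 3.1²) ≈ 3.1 units.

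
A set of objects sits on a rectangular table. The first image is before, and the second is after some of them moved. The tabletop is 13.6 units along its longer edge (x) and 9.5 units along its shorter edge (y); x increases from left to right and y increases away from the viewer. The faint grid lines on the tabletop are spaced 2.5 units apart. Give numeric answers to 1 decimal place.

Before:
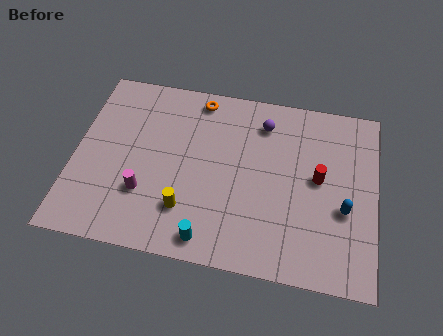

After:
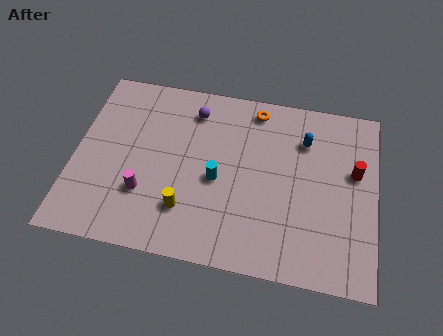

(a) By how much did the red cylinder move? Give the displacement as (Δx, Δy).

(1.6, 0.6)

The red cylinder started near (11.0, 5.1) and ended near (12.6, 5.7).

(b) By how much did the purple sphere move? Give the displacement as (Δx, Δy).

(-3.2, 0.1)

The purple sphere started near (8.4, 7.6) and ended near (5.2, 7.7).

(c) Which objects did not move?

the yellow cylinder and the magenta cylinder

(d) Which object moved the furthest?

the blue capsule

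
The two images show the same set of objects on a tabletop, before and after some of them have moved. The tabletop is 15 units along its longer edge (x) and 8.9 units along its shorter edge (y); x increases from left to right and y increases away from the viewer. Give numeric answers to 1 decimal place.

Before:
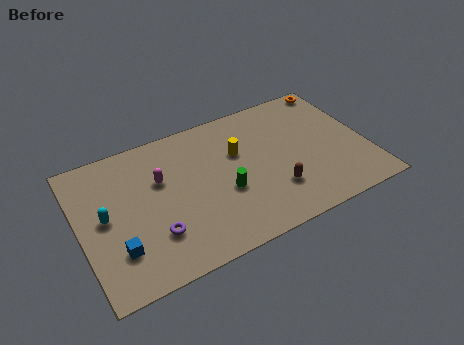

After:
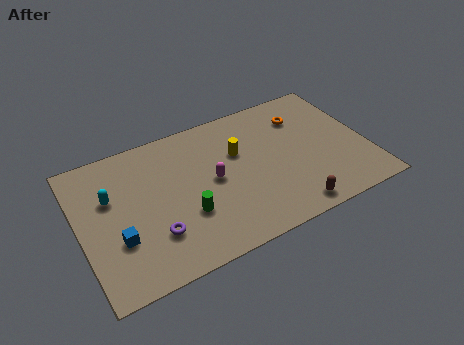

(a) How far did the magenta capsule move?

2.9

The magenta capsule moved from about (4.3, 5.7) to (6.9, 4.5), a distance of √(2.6² + 1.2²) ≈ 2.9.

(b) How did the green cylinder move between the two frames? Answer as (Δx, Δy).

(-2.1, -0.5)

From the two frames, the green cylinder sits at roughly (7.4, 3.5) before and (5.3, 3.0) after.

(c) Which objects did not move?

the purple torus and the yellow cylinder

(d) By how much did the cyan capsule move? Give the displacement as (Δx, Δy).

(0.4, 1.1)

From the two frames, the cyan capsule sits at roughly (1.3, 4.6) before and (1.7, 5.7) after.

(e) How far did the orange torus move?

2.5

The orange torus was near (14.1, 8.1) before and (12.0, 6.7) after, so it travelled √(2.1² + 1.4²) ≈ 2.5 units.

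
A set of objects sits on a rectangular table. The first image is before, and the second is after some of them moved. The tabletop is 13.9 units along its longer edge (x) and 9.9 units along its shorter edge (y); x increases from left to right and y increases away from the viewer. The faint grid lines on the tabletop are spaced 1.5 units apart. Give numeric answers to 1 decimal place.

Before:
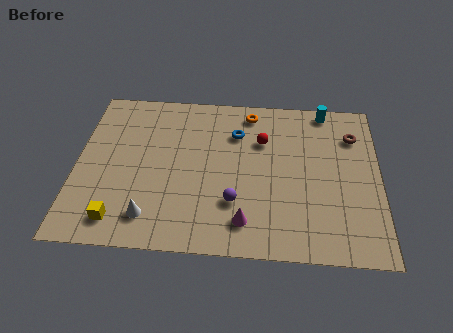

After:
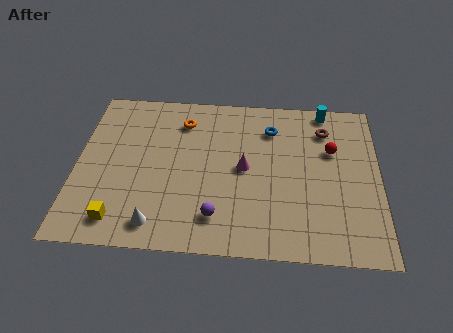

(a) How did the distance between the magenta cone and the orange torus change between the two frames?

-2.8

Before: roughly 6.8 units apart; after: 4.0. That's 2.8 units closer together.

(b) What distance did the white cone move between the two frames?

0.5

The white cone moved from about (3.5, 1.8) to (3.8, 1.4), a distance of √(0.3² + 0.4²) ≈ 0.5.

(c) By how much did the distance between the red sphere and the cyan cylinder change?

-1.0

They were about 3.6 units apart before and 2.6 after — 1.0 units closer together.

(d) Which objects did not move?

the cyan cylinder and the yellow cube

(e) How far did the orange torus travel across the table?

3.2

The orange torus was near (7.9, 8.6) before and (4.8, 7.8) after, so it travelled √(3.1² + 0.8²) ≈ 3.2 units.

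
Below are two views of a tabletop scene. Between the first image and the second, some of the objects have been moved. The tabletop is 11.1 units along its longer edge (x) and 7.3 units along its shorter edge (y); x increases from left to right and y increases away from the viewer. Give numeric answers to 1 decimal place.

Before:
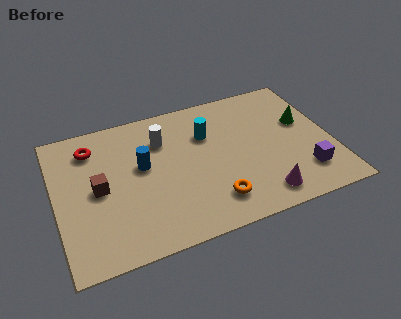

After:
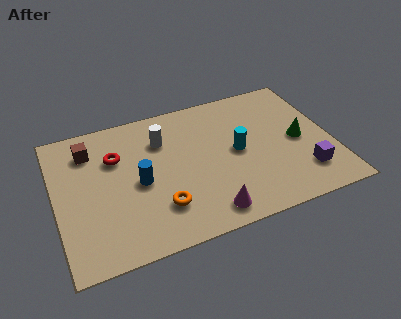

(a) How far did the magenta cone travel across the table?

2.2

The magenta cone moved from about (8.0, 1.1) to (5.8, 1.0), a distance of √(2.2² + 0.1²) ≈ 2.2.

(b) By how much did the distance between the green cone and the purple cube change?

-0.9

Before: roughly 2.7 units apart; after: 1.8. That's 0.9 units closer together.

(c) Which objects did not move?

the white cylinder and the purple cube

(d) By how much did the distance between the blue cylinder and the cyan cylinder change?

+1.2

Before: roughly 2.8 units apart; after: 4.0. That's 1.2 units further apart.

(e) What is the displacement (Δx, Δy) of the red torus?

(0.9, -0.8)

The red torus started near (1.6, 5.8) and ended near (2.5, 5.0).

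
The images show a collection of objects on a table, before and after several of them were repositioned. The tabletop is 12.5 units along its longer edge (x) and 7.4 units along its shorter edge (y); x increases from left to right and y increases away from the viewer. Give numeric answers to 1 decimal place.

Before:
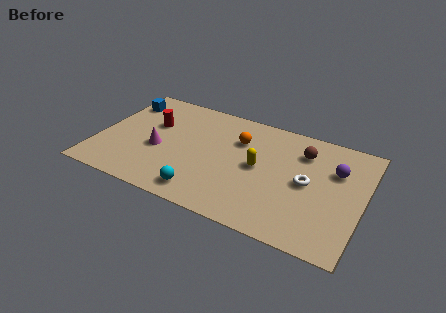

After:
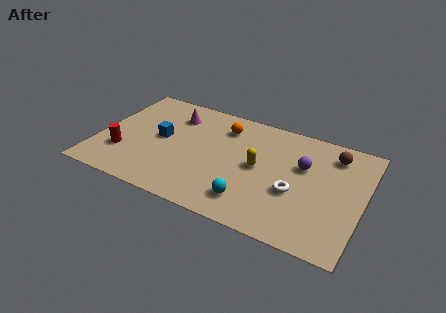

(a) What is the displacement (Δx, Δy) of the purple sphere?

(-1.5, -0.3)

The purple sphere was at about (11.1, 5.0) and moved to about (9.6, 4.7).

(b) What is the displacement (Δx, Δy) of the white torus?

(-0.5, -0.8)

The white torus was at about (9.9, 3.7) and moved to about (9.4, 2.9).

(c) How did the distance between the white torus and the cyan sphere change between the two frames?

-2.9

They were about 5.3 units apart before and 2.4 after — 2.9 units closer together.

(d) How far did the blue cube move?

2.8

The blue cube moved from about (0.8, 5.8) to (2.9, 3.9), a distance of √(2.1² + 1.9²) ≈ 2.8.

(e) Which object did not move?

the yellow capsule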